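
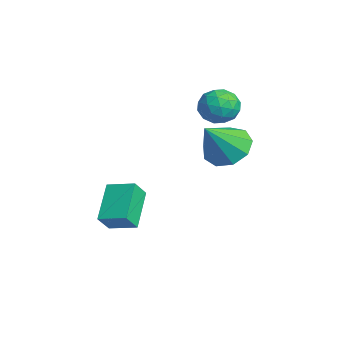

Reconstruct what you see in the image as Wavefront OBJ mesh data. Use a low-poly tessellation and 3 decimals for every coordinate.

v -1.145 3.035 1.963
v -0.536 3.088 1.283
v -0.324 1.992 2.617
v 0.285 2.045 1.937
v 0.193 2.741 2.523
v -0.315 3.386 2.119
v -0.545 1.694 1.781
v -1.053 2.339 1.377
v -0.166 2.259 1.17
v 0.291 2.906 1.629
v -1.151 2.174 2.271
v -0.694 2.821 2.73
v -0.913 3.153 1.565
v 0.053 1.927 2.335
v -0.001 2.336 2.679
v 0.357 2.367 2.279
v -0.782 3.328 2.057
v -0.424 3.359 1.657
v 0.004 3.155 2.386
v -0.436 1.721 2.243
v -0.078 1.752 1.843
v -1.217 2.713 1.621
v -0.859 2.744 1.221
v -0.864 1.925 1.514
v -0.337 2.697 1.099
v 0.146 2.084 1.484
v -0.342 1.878 1.393
v -0.641 2.257 1.155
v -0.069 3.077 1.369
v 0.414 2.464 1.753
v 0.36 2.873 2.098
v 0.062 3.252 1.86
v 0.149 2.59 1.303
v -1.274 2.616 2.147
v -0.791 2.003 2.531
v -0.922 1.828 2.04
v -1.22 2.207 1.802
v -1.006 2.996 2.416
v -0.523 2.383 2.801
v -0.219 2.823 2.745
v -0.518 3.202 2.507
v -1.009 2.49 2.597
v 1.155 -2.284 -3.367
v 1.52 -2.809 -2.585
v -0.201 -1.601 -2.276
v 0.164 -2.126 -1.494
v 1.876 -1.334 -3.066
v 2.241 -1.859 -2.284
v 0.52 -0.651 -1.975
v 0.885 -1.176 -1.193
v 3.348 1.759 1.602
v 3.866 1.176 0.915
v 4.012 0.681 3.018
v 4.276 1.715 1.133
v 4.251 2.275 1.571
v 3.804 2.594 2.024
v 3.144 2.522 2.279
v 2.579 2.094 2.217
v 2.374 1.509 1.867
v 2.625 1.041 1.394
v 3.215 0.91 1.017
f 1 38 17
f 38 12 41
f 17 41 6
f 38 41 17
f 1 17 13
f 17 6 18
f 13 18 2
f 17 18 13
f 1 13 22
f 13 2 23
f 22 23 8
f 13 23 22
f 1 22 34
f 22 8 37
f 34 37 11
f 22 37 34
f 1 34 38
f 34 11 42
f 38 42 12
f 34 42 38
f 2 18 29
f 18 6 32
f 29 32 10
f 18 32 29
f 6 41 19
f 41 12 40
f 19 40 5
f 41 40 19
f 12 42 39
f 42 11 35
f 39 35 3
f 42 35 39
f 11 37 36
f 37 8 24
f 36 24 7
f 37 24 36
f 8 23 28
f 23 2 25
f 28 25 9
f 23 25 28
f 4 30 16
f 30 10 31
f 16 31 5
f 30 31 16
f 4 16 14
f 16 5 15
f 14 15 3
f 16 15 14
f 4 14 21
f 14 3 20
f 21 20 7
f 14 20 21
f 4 21 26
f 21 7 27
f 26 27 9
f 21 27 26
f 4 26 30
f 26 9 33
f 30 33 10
f 26 33 30
f 5 31 19
f 31 10 32
f 19 32 6
f 31 32 19
f 3 15 39
f 15 5 40
f 39 40 12
f 15 40 39
f 7 20 36
f 20 3 35
f 36 35 11
f 20 35 36
f 9 27 28
f 27 7 24
f 28 24 8
f 27 24 28
f 10 33 29
f 33 9 25
f 29 25 2
f 33 25 29
f 44 46 43
f 47 44 43
f 43 46 45
f 45 47 43
f 44 50 46
f 48 44 47
f 48 50 44
f 46 50 45
f 49 47 45
f 45 50 49
f 49 48 47
f 50 48 49
f 52 51 54
f 52 54 53
f 54 51 55
f 54 55 53
f 55 51 56
f 55 56 53
f 56 51 57
f 56 57 53
f 57 51 58
f 57 58 53
f 58 51 59
f 58 59 53
f 59 51 60
f 59 60 53
f 60 51 61
f 60 61 53
f 61 51 52
f 61 52 53



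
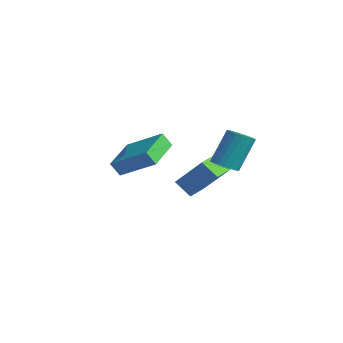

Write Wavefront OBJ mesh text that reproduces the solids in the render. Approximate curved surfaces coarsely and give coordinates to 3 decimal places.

v -0.863 3.119 -1.462
v -0.312 2.715 -1.205
v -0.386 3.738 0.559
v -0.937 4.141 0.302
v -0.171 2.932 -1.324
v -0.245 3.954 0.439
v -0.135 3.177 -1.465
v -0.209 4.199 0.299
v -0.211 3.413 -1.605
v -0.285 4.436 0.159
v -0.385 3.605 -1.723
v -0.459 4.627 0.04
v -0.632 3.722 -1.802
v -0.707 4.745 -0.038
v -0.915 3.748 -1.829
v -0.989 4.77 -0.065
v -1.189 3.678 -1.8
v -1.263 4.7 -0.036
v -1.414 3.522 -1.719
v -1.488 4.545 0.045
v -1.555 3.306 -1.599
v -1.629 4.328 0.164
v -1.591 3.061 -1.459
v -1.665 4.083 0.305
v -1.515 2.824 -1.319
v -1.589 3.847 0.445
v -1.341 2.633 -1.2
v -1.415 3.655 0.563
v -1.093 2.515 -1.122
v -1.168 3.538 0.642
v -0.811 2.49 -1.095
v -0.885 3.512 0.669
v -0.537 2.56 -1.124
v -0.611 3.582 0.64
v -0.909 -2.685 -0.467
v -1.206 -3.01 0.236
v -2.112 -0.975 -0.184
v -2.409 -1.3 0.52
v 0.629 -1.78 0.6
v 0.332 -2.105 1.304
v -0.574 -0.07 0.884
v -0.871 -0.395 1.587
v -3.316 2.011 -3.214
v -2.026 2.654 -1.565
v -3.86 3.18 -3.245
v -2.57 3.824 -1.596
v -2.53 2.356 -3.964
v -1.24 3 -2.315
v -3.074 3.526 -3.995
v -1.784 4.169 -2.346
f 2 1 5
f 2 5 3
f 3 5 6
f 3 6 4
f 5 1 7
f 5 7 6
f 6 7 8
f 6 8 4
f 7 1 9
f 7 9 8
f 8 9 10
f 8 10 4
f 9 1 11
f 9 11 10
f 10 11 12
f 10 12 4
f 11 1 13
f 11 13 12
f 12 13 14
f 12 14 4
f 13 1 15
f 13 15 14
f 14 15 16
f 14 16 4
f 15 1 17
f 15 17 16
f 16 17 18
f 16 18 4
f 17 1 19
f 17 19 18
f 18 19 20
f 18 20 4
f 19 1 21
f 19 21 20
f 20 21 22
f 20 22 4
f 21 1 23
f 21 23 22
f 22 23 24
f 22 24 4
f 23 1 25
f 23 25 24
f 24 25 26
f 24 26 4
f 25 1 27
f 25 27 26
f 26 27 28
f 26 28 4
f 27 1 29
f 27 29 28
f 28 29 30
f 28 30 4
f 29 1 31
f 29 31 30
f 30 31 32
f 30 32 4
f 31 1 33
f 31 33 32
f 32 33 34
f 32 34 4
f 33 1 2
f 33 2 34
f 34 2 3
f 34 3 4
f 36 38 35
f 39 36 35
f 35 38 37
f 37 39 35
f 36 42 38
f 40 36 39
f 40 42 36
f 38 42 37
f 41 39 37
f 37 42 41
f 41 40 39
f 42 40 41
f 44 46 43
f 47 44 43
f 43 46 45
f 45 47 43
f 44 50 46
f 48 44 47
f 48 50 44
f 46 50 45
f 49 47 45
f 45 50 49
f 49 48 47
f 50 48 49



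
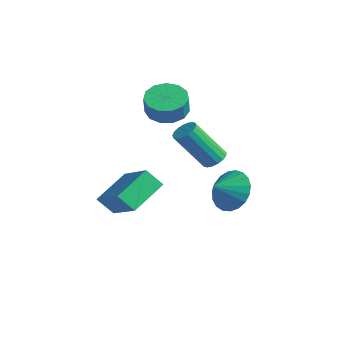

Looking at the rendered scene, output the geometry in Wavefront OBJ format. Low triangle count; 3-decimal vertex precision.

v 1.408 0.29 -2.378
v 1.942 -0.163 -3.133
v 1.392 -0.59 -1.862
v 2.254 -0.019 -2.878
v 2.42 0.179 -2.536
v 2.41 0.396 -2.167
v 2.227 0.595 -1.834
v 1.903 0.741 -1.596
v 1.493 0.808 -1.492
v 1.068 0.787 -1.542
v 0.702 0.679 -1.737
v 0.458 0.504 -2.042
v 0.378 0.292 -2.406
v 0.476 0.079 -2.764
v 0.736 -0.097 -3.056
v 1.111 -0.206 -3.231
v 1.538 -0.229 -3.258
v -3.726 -2.557 -4.218
v -3.996 -0.953 -3.379
v -3.216 -2.082 -4.962
v -3.485 -0.478 -4.123
v -1.875 -2.822 -3.117
v -2.144 -1.218 -2.278
v -1.364 -2.347 -3.861
v -1.634 -0.743 -3.022
v -3.004 0.477 0.351
v -2.539 -0.212 -0.044
v -2.212 -0.506 0.854
v -2.676 0.183 1.249
v -2.216 0.193 -0.029
v -1.889 -0.102 0.869
v -2.142 0.688 0.106
v -1.815 0.393 1.004
v -2.342 1.116 0.319
v -2.015 0.821 1.217
v -2.752 1.341 0.543
v -2.425 1.047 1.441
v -3.242 1.292 0.705
v -2.915 0.998 1.603
v -3.656 0.985 0.755
v -3.329 0.69 1.653
v -3.863 0.516 0.677
v -3.536 0.221 1.575
v -3.797 0.035 0.495
v -3.47 -0.26 1.393
v -3.479 -0.306 0.268
v -3.152 -0.6 1.165
v -3.011 -0.398 0.067
v -2.683 -0.692 0.964
v 0.192 0.422 -1.161
v 0.73 0.413 -0.973
v 0.126 -0.632 0.708
v -0.412 -0.622 0.521
v 0.628 0.642 -0.867
v 0.024 -0.402 0.814
v 0.427 0.822 -0.829
v -0.178 -0.223 0.853
v 0.171 0.91 -0.866
v -0.433 -0.135 0.816
v -0.08 0.886 -0.971
v -0.684 -0.159 0.711
v -0.268 0.756 -1.119
v -0.873 -0.289 0.563
v -0.351 0.549 -1.277
v -0.956 -0.495 0.405
v -0.31 0.314 -1.409
v -0.914 -0.731 0.273
v -0.153 0.103 -1.483
v -0.758 -0.941 0.199
v 0.082 -0.034 -1.484
v -0.522 -1.079 0.198
v 0.343 -0.067 -1.411
v -0.261 -1.112 0.271
v 0.569 0.012 -1.28
v -0.035 -1.033 0.401
v 0.709 0.185 -1.122
v 0.105 -0.86 0.559
f 2 1 4
f 2 4 3
f 4 1 5
f 4 5 3
f 5 1 6
f 5 6 3
f 6 1 7
f 6 7 3
f 7 1 8
f 7 8 3
f 8 1 9
f 8 9 3
f 9 1 10
f 9 10 3
f 10 1 11
f 10 11 3
f 11 1 12
f 11 12 3
f 12 1 13
f 12 13 3
f 13 1 14
f 13 14 3
f 14 1 15
f 14 15 3
f 15 1 16
f 15 16 3
f 16 1 17
f 16 17 3
f 17 1 2
f 17 2 3
f 19 21 18
f 22 19 18
f 18 21 20
f 20 22 18
f 19 25 21
f 23 19 22
f 23 25 19
f 21 25 20
f 24 22 20
f 20 25 24
f 24 23 22
f 25 23 24
f 27 26 30
f 27 30 28
f 28 30 31
f 28 31 29
f 30 26 32
f 30 32 31
f 31 32 33
f 31 33 29
f 32 26 34
f 32 34 33
f 33 34 35
f 33 35 29
f 34 26 36
f 34 36 35
f 35 36 37
f 35 37 29
f 36 26 38
f 36 38 37
f 37 38 39
f 37 39 29
f 38 26 40
f 38 40 39
f 39 40 41
f 39 41 29
f 40 26 42
f 40 42 41
f 41 42 43
f 41 43 29
f 42 26 44
f 42 44 43
f 43 44 45
f 43 45 29
f 44 26 46
f 44 46 45
f 45 46 47
f 45 47 29
f 46 26 48
f 46 48 47
f 47 48 49
f 47 49 29
f 48 26 27
f 48 27 49
f 49 27 28
f 49 28 29
f 51 50 54
f 51 54 52
f 52 54 55
f 52 55 53
f 54 50 56
f 54 56 55
f 55 56 57
f 55 57 53
f 56 50 58
f 56 58 57
f 57 58 59
f 57 59 53
f 58 50 60
f 58 60 59
f 59 60 61
f 59 61 53
f 60 50 62
f 60 62 61
f 61 62 63
f 61 63 53
f 62 50 64
f 62 64 63
f 63 64 65
f 63 65 53
f 64 50 66
f 64 66 65
f 65 66 67
f 65 67 53
f 66 50 68
f 66 68 67
f 67 68 69
f 67 69 53
f 68 50 70
f 68 70 69
f 69 70 71
f 69 71 53
f 70 50 72
f 70 72 71
f 71 72 73
f 71 73 53
f 72 50 74
f 72 74 73
f 73 74 75
f 73 75 53
f 74 50 76
f 74 76 75
f 75 76 77
f 75 77 53
f 76 50 51
f 76 51 77
f 77 51 52
f 77 52 53



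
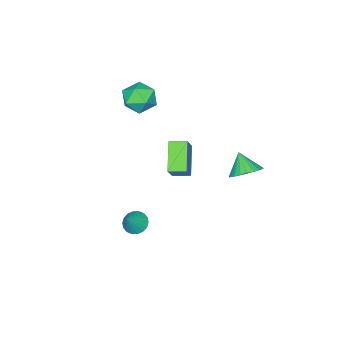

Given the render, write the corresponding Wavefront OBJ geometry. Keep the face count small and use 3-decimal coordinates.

v 1.873 -1.898 -3.855
v 2.325 -2.277 -4.172
v 2.667 -1.762 -2.885
v 2.392 -2.002 -4.265
v 2.357 -1.706 -4.277
v 2.225 -1.448 -4.206
v 2.024 -1.28 -4.064
v 1.793 -1.233 -3.882
v 1.578 -1.319 -3.694
v 1.421 -1.519 -3.538
v 1.354 -1.794 -3.444
v 1.39 -2.089 -3.432
v 1.521 -2.347 -3.504
v 1.723 -2.516 -3.645
v 1.954 -2.562 -3.827
v 2.169 -2.477 -4.016
v -1.505 2.139 0.02
v -1.094 1.489 -0.363
v -1.835 1.401 0.92
v -0.85 1.615 -0.17
v -0.707 1.822 0.052
v -0.684 2.077 0.269
v -0.787 2.341 0.448
v -0.999 2.575 0.562
v -1.288 2.742 0.594
v -1.611 2.818 0.538
v -1.917 2.79 0.403
v -2.16 2.663 0.21
v -2.304 2.457 -0.012
v -2.326 2.202 -0.229
v -2.223 1.938 -0.408
v -2.011 1.704 -0.522
v -1.722 1.537 -0.554
v -1.4 1.461 -0.498
v -1.702 -3.825 2.729
v -1.245 -3.333 3.44
v -0.315 -4.407 2.24
v 0.142 -3.915 2.951
v -0.44 -4.669 3.174
v -1.297 -4.309 3.476
v -0.263 -3.431 2.204
v -1.12 -3.071 2.506
v -0.355 -3.09 3.115
v -0.465 -3.854 3.715
v -1.095 -3.886 1.965
v -1.205 -4.65 2.565
v -2.685 -2.16 -1.178
v -1.935 -1.822 -0.12
v -1.568 -1.283 -2.25
v -0.818 -0.945 -1.193
v -2.182 -2.935 -1.287
v -1.432 -2.597 -0.23
v -1.065 -2.058 -2.36
v -0.315 -1.72 -1.302
f 2 1 4
f 2 4 3
f 4 1 5
f 4 5 3
f 5 1 6
f 5 6 3
f 6 1 7
f 6 7 3
f 7 1 8
f 7 8 3
f 8 1 9
f 8 9 3
f 9 1 10
f 9 10 3
f 10 1 11
f 10 11 3
f 11 1 12
f 11 12 3
f 12 1 13
f 12 13 3
f 13 1 14
f 13 14 3
f 14 1 15
f 14 15 3
f 15 1 16
f 15 16 3
f 16 1 2
f 16 2 3
f 18 17 20
f 18 20 19
f 20 17 21
f 20 21 19
f 21 17 22
f 21 22 19
f 22 17 23
f 22 23 19
f 23 17 24
f 23 24 19
f 24 17 25
f 24 25 19
f 25 17 26
f 25 26 19
f 26 17 27
f 26 27 19
f 27 17 28
f 27 28 19
f 28 17 29
f 28 29 19
f 29 17 30
f 29 30 19
f 30 17 31
f 30 31 19
f 31 17 32
f 31 32 19
f 32 17 33
f 32 33 19
f 33 17 34
f 33 34 19
f 34 17 18
f 34 18 19
f 35 46 40
f 35 40 36
f 35 36 42
f 35 42 45
f 35 45 46
f 36 40 44
f 40 46 39
f 46 45 37
f 45 42 41
f 42 36 43
f 38 44 39
f 38 39 37
f 38 37 41
f 38 41 43
f 38 43 44
f 39 44 40
f 37 39 46
f 41 37 45
f 43 41 42
f 44 43 36
f 48 50 47
f 51 48 47
f 47 50 49
f 49 51 47
f 48 54 50
f 52 48 51
f 52 54 48
f 50 54 49
f 53 51 49
f 49 54 53
f 53 52 51
f 54 52 53



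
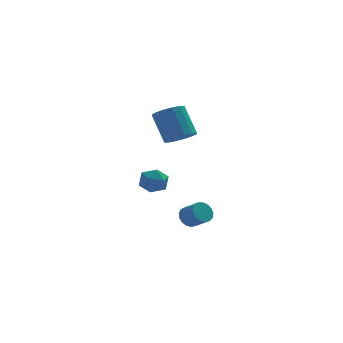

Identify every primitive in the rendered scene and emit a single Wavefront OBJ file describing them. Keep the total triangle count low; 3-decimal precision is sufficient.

v 1.449 -0.685 -3.539
v 2.097 -0.404 -3.819
v 2.759 -1.233 -3.121
v 2.111 -1.515 -2.841
v 2.036 -0.203 -3.522
v 2.698 -1.032 -2.824
v 1.84 -0.112 -3.229
v 2.502 -0.941 -2.531
v 1.555 -0.153 -3.007
v 2.217 -0.982 -2.309
v 1.245 -0.316 -2.907
v 1.907 -1.145 -2.209
v 0.982 -0.563 -2.952
v 1.644 -1.392 -2.254
v 0.827 -0.839 -3.131
v 1.488 -1.668 -2.433
v 0.813 -1.079 -3.404
v 1.475 -1.908 -2.706
v 0.946 -1.229 -3.708
v 1.607 -2.058 -3.009
v 1.193 -1.255 -3.973
v 1.855 -2.084 -3.274
v 1.5 -1.15 -4.139
v 2.161 -1.979 -3.44
v 1.794 -0.939 -4.167
v 2.456 -1.768 -3.469
v 2.01 -0.669 -4.052
v 2.672 -1.498 -3.353
v 0.821 -1.477 3.051
v 1.707 -1.699 3.458
v 1.165 -0.646 5.216
v 0.279 -0.423 4.809
v 1.782 -1.25 3.212
v 1.239 -0.197 4.97
v 1.599 -0.862 2.923
v 1.056 0.192 4.68
v 1.208 -0.638 2.668
v 0.665 0.416 4.426
v 0.713 -0.639 2.516
v 0.17 0.414 4.274
v 0.247 -0.865 2.507
v -0.295 0.189 4.265
v -0.065 -1.254 2.644
v -0.607 -0.201 4.402
v -0.139 -1.703 2.89
v -0.682 -0.65 4.648
v 0.044 -2.092 3.18
v -0.499 -1.038 4.937
v 0.435 -2.316 3.434
v -0.108 -1.262 5.192
v 0.93 -2.314 3.586
v 0.387 -1.261 5.344
v 1.395 -2.089 3.595
v 0.853 -1.035 5.353
v -0.136 0.002 -1.051
v 0.285 -0.475 -0.323
v -1.465 -0.785 -0.797
v -1.044 -1.262 -0.069
v -1.235 -0.317 0.017
v -0.413 0.169 -0.14
v -0.767 -1.429 -0.98
v 0.055 -0.943 -1.137
v -0.105 -1.359 -0.279
v -0.394 -0.672 0.338
v -0.786 -0.588 -1.458
v -1.075 0.099 -0.841
f 2 1 5
f 2 5 3
f 3 5 6
f 3 6 4
f 5 1 7
f 5 7 6
f 6 7 8
f 6 8 4
f 7 1 9
f 7 9 8
f 8 9 10
f 8 10 4
f 9 1 11
f 9 11 10
f 10 11 12
f 10 12 4
f 11 1 13
f 11 13 12
f 12 13 14
f 12 14 4
f 13 1 15
f 13 15 14
f 14 15 16
f 14 16 4
f 15 1 17
f 15 17 16
f 16 17 18
f 16 18 4
f 17 1 19
f 17 19 18
f 18 19 20
f 18 20 4
f 19 1 21
f 19 21 20
f 20 21 22
f 20 22 4
f 21 1 23
f 21 23 22
f 22 23 24
f 22 24 4
f 23 1 25
f 23 25 24
f 24 25 26
f 24 26 4
f 25 1 27
f 25 27 26
f 26 27 28
f 26 28 4
f 27 1 2
f 27 2 28
f 28 2 3
f 28 3 4
f 30 29 33
f 30 33 31
f 31 33 34
f 31 34 32
f 33 29 35
f 33 35 34
f 34 35 36
f 34 36 32
f 35 29 37
f 35 37 36
f 36 37 38
f 36 38 32
f 37 29 39
f 37 39 38
f 38 39 40
f 38 40 32
f 39 29 41
f 39 41 40
f 40 41 42
f 40 42 32
f 41 29 43
f 41 43 42
f 42 43 44
f 42 44 32
f 43 29 45
f 43 45 44
f 44 45 46
f 44 46 32
f 45 29 47
f 45 47 46
f 46 47 48
f 46 48 32
f 47 29 49
f 47 49 48
f 48 49 50
f 48 50 32
f 49 29 51
f 49 51 50
f 50 51 52
f 50 52 32
f 51 29 53
f 51 53 52
f 52 53 54
f 52 54 32
f 53 29 30
f 53 30 54
f 54 30 31
f 54 31 32
f 55 66 60
f 55 60 56
f 55 56 62
f 55 62 65
f 55 65 66
f 56 60 64
f 60 66 59
f 66 65 57
f 65 62 61
f 62 56 63
f 58 64 59
f 58 59 57
f 58 57 61
f 58 61 63
f 58 63 64
f 59 64 60
f 57 59 66
f 61 57 65
f 63 61 62
f 64 63 56



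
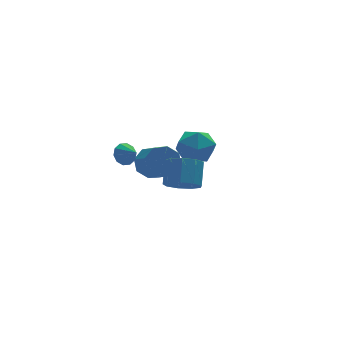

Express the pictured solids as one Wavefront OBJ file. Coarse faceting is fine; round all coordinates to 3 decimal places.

v -0.988 -3.195 -0.457
v -0.222 -3.771 -0.309
v 0.274 -2.842 0.745
v -0.492 -2.265 0.597
v -0.08 -3.319 -0.774
v 0.416 -2.39 0.28
v -0.362 -2.809 -1.091
v 0.133 -1.88 -0.037
v -0.938 -2.48 -1.111
v -0.442 -1.55 -0.057
v -1.537 -2.484 -0.825
v -1.041 -1.555 0.229
v -1.879 -2.822 -0.367
v -1.383 -1.892 0.687
v -1.804 -3.333 0.049
v -1.308 -2.404 1.103
v -1.347 -3.78 0.228
v -0.851 -2.851 1.282
v -0.722 -3.953 0.086
v -0.227 -3.024 1.141
v 0.236 4.051 -3.447
v 0.6 3.533 -4.259
v 0.609 1.95 -3.245
v 0.244 2.469 -2.433
v 1.174 3.827 -3.806
v 1.183 2.244 -2.792
v 1.199 4.252 -3.143
v 1.208 2.669 -2.128
v 0.659 4.56 -2.658
v 0.668 2.977 -1.643
v -0.129 4.57 -2.635
v -0.12 2.987 -1.621
v -0.703 4.276 -3.088
v -0.694 2.693 -2.074
v -0.728 3.851 -3.752
v -0.719 2.268 -2.737
v -0.188 3.543 -4.237
v -0.179 1.96 -3.222
v -2.402 1.03 -0.363
v -1.823 1.39 -0.163
v -2.078 0.23 0.143
v -2.135 1.455 0.139
v -2.548 1.358 0.25
v -2.906 1.135 0.126
v -3.071 0.872 -0.184
v -2.98 0.67 -0.562
v -2.669 0.605 -0.865
v -2.256 0.702 -0.975
v -1.898 0.925 -0.852
v -1.733 1.187 -0.542
v 2.566 3.899 -2.388
v 3.244 2.887 -2.561
v 1.236 2.833 -1.359
v 1.914 1.821 -1.532
v 2.327 2.72 -0.802
v 3.149 3.379 -1.437
v 1.331 2.341 -2.483
v 2.153 3 -3.118
v 2.48 1.924 -2.619
v 3.096 2.158 -1.58
v 1.384 3.562 -2.34
v 2 3.796 -1.301
f 2 1 5
f 2 5 3
f 3 5 6
f 3 6 4
f 5 1 7
f 5 7 6
f 6 7 8
f 6 8 4
f 7 1 9
f 7 9 8
f 8 9 10
f 8 10 4
f 9 1 11
f 9 11 10
f 10 11 12
f 10 12 4
f 11 1 13
f 11 13 12
f 12 13 14
f 12 14 4
f 13 1 15
f 13 15 14
f 14 15 16
f 14 16 4
f 15 1 17
f 15 17 16
f 16 17 18
f 16 18 4
f 17 1 19
f 17 19 18
f 18 19 20
f 18 20 4
f 19 1 2
f 19 2 20
f 20 2 3
f 20 3 4
f 22 21 25
f 22 25 23
f 23 25 26
f 23 26 24
f 25 21 27
f 25 27 26
f 26 27 28
f 26 28 24
f 27 21 29
f 27 29 28
f 28 29 30
f 28 30 24
f 29 21 31
f 29 31 30
f 30 31 32
f 30 32 24
f 31 21 33
f 31 33 32
f 32 33 34
f 32 34 24
f 33 21 35
f 33 35 34
f 34 35 36
f 34 36 24
f 35 21 37
f 35 37 36
f 36 37 38
f 36 38 24
f 37 21 22
f 37 22 38
f 38 22 23
f 38 23 24
f 40 39 42
f 40 42 41
f 42 39 43
f 42 43 41
f 43 39 44
f 43 44 41
f 44 39 45
f 44 45 41
f 45 39 46
f 45 46 41
f 46 39 47
f 46 47 41
f 47 39 48
f 47 48 41
f 48 39 49
f 48 49 41
f 49 39 50
f 49 50 41
f 50 39 40
f 50 40 41
f 51 62 56
f 51 56 52
f 51 52 58
f 51 58 61
f 51 61 62
f 52 56 60
f 56 62 55
f 62 61 53
f 61 58 57
f 58 52 59
f 54 60 55
f 54 55 53
f 54 53 57
f 54 57 59
f 54 59 60
f 55 60 56
f 53 55 62
f 57 53 61
f 59 57 58
f 60 59 52



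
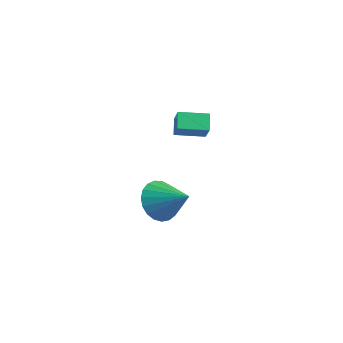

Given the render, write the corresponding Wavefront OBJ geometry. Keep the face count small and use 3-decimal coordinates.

v -3.383 -0.766 3.037
v -2.663 -1.044 3.719
v -2.797 0.385 2.888
v -2.077 0.107 3.569
v -2.883 -1.107 2.371
v -2.163 -1.385 3.052
v -2.297 0.044 2.221
v -1.577 -0.234 2.903
v -4.452 -0.793 -2.133
v -3.897 -1.055 -3.046
v -2.988 -0.287 -1.387
v -4.007 -0.619 -3.124
v -4.195 -0.212 -3.031
v -4.428 0.094 -2.783
v -4.664 0.247 -2.423
v -4.864 0.22 -2.012
v -4.993 0.018 -1.623
v -5.028 -0.325 -1.321
v -4.964 -0.748 -1.16
v -4.811 -1.179 -1.168
v -4.596 -1.544 -1.342
v -4.357 -1.778 -1.653
v -4.133 -1.842 -2.047
v -3.965 -1.725 -2.456
v -3.882 -1.447 -2.809
f 2 4 1
f 5 2 1
f 1 4 3
f 3 5 1
f 2 8 4
f 6 2 5
f 6 8 2
f 4 8 3
f 7 5 3
f 3 8 7
f 7 6 5
f 8 6 7
f 10 9 12
f 10 12 11
f 12 9 13
f 12 13 11
f 13 9 14
f 13 14 11
f 14 9 15
f 14 15 11
f 15 9 16
f 15 16 11
f 16 9 17
f 16 17 11
f 17 9 18
f 17 18 11
f 18 9 19
f 18 19 11
f 19 9 20
f 19 20 11
f 20 9 21
f 20 21 11
f 21 9 22
f 21 22 11
f 22 9 23
f 22 23 11
f 23 9 24
f 23 24 11
f 24 9 25
f 24 25 11
f 25 9 10
f 25 10 11



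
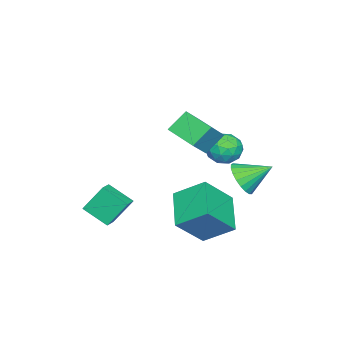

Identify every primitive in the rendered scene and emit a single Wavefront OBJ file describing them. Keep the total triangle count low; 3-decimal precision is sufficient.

v -1.617 1.461 -2.811
v -1.233 1.088 -2.014
v -2.103 2.719 -1.989
v -0.929 1.301 -2.16
v -0.744 1.542 -2.42
v -0.71 1.769 -2.747
v -0.833 1.942 -3.085
v -1.091 2.032 -3.375
v -1.44 2.023 -3.568
v -1.82 1.917 -3.631
v -2.165 1.732 -3.551
v -2.415 1.5 -3.343
v -2.527 1.261 -3.044
v -2.481 1.057 -2.704
v -2.287 0.922 -2.383
v -1.976 0.881 -2.135
v -1.603 0.94 -2.005
v 2.193 -3.053 -4.599
v 2.117 -4.285 -3.878
v 1.739 -2.278 -3.324
v 1.663 -3.51 -2.602
v 2.957 -2.97 -4.378
v 2.881 -4.202 -3.656
v 2.503 -2.195 -3.102
v 2.427 -3.427 -2.381
v -0.552 -0.165 1.144
v 0.481 -0.332 2.09
v 0.039 1.27 0.753
v 1.071 1.102 1.698
v 0.169 -0.702 0.262
v 1.201 -0.87 1.207
v 0.759 0.732 -0.13
v 1.792 0.565 0.816
v -1.106 1.487 -0.916
v -0.237 1.689 -0.861
v -0.903 0.371 -0.019
v -0.034 0.573 0.036
v -0.644 1.115 0.403
v -0.769 1.805 -0.152
v -0.371 0.255 -0.728
v -0.496 0.945 -1.283
v 0.217 0.928 -0.745
v 0.049 1.459 -0.046
v -1.189 0.601 -0.834
v -1.357 1.132 -0.135
v -0.689 1.686 -0.967
v -0.451 0.374 0.087
v -0.809 0.693 0.303
v -0.298 0.812 0.335
v -1.002 1.754 -0.551
v -0.491 1.873 -0.518
v -0.73 1.535 0.224
v -0.649 0.187 -0.362
v -0.138 0.306 -0.329
v -0.842 1.248 -1.215
v -0.331 1.367 -1.183
v -0.41 0.525 -1.104
v 0.088 1.358 -0.866
v 0.208 0.702 -0.339
v 0.01 0.515 -0.788
v -0.064 0.92 -1.114
v -0.011 1.67 -0.456
v 0.109 1.014 0.072
v -0.25 1.332 0.287
v -0.323 1.738 -0.039
v 0.256 1.223 -0.387
v -1.249 1.046 -0.952
v -1.129 0.39 -0.424
v -0.817 0.322 -0.841
v -0.89 0.728 -1.167
v -1.348 1.358 -0.541
v -1.228 0.702 -0.014
v -1.076 1.14 0.234
v -1.15 1.545 -0.092
v -1.396 0.837 -0.493
v 1.446 0.794 -3.262
v 1.247 2.187 -2.309
v 3.085 1.611 -4.114
v 2.886 3.005 -3.161
v 2.574 -0.005 -1.859
v 2.375 1.389 -0.906
v 4.213 0.813 -2.711
v 4.014 2.206 -1.758
f 2 1 4
f 2 4 3
f 4 1 5
f 4 5 3
f 5 1 6
f 5 6 3
f 6 1 7
f 6 7 3
f 7 1 8
f 7 8 3
f 8 1 9
f 8 9 3
f 9 1 10
f 9 10 3
f 10 1 11
f 10 11 3
f 11 1 12
f 11 12 3
f 12 1 13
f 12 13 3
f 13 1 14
f 13 14 3
f 14 1 15
f 14 15 3
f 15 1 16
f 15 16 3
f 16 1 17
f 16 17 3
f 17 1 2
f 17 2 3
f 19 21 18
f 22 19 18
f 18 21 20
f 20 22 18
f 19 25 21
f 23 19 22
f 23 25 19
f 21 25 20
f 24 22 20
f 20 25 24
f 24 23 22
f 25 23 24
f 27 29 26
f 30 27 26
f 26 29 28
f 28 30 26
f 27 33 29
f 31 27 30
f 31 33 27
f 29 33 28
f 32 30 28
f 28 33 32
f 32 31 30
f 33 31 32
f 34 71 50
f 71 45 74
f 50 74 39
f 71 74 50
f 34 50 46
f 50 39 51
f 46 51 35
f 50 51 46
f 34 46 55
f 46 35 56
f 55 56 41
f 46 56 55
f 34 55 67
f 55 41 70
f 67 70 44
f 55 70 67
f 34 67 71
f 67 44 75
f 71 75 45
f 67 75 71
f 35 51 62
f 51 39 65
f 62 65 43
f 51 65 62
f 39 74 52
f 74 45 73
f 52 73 38
f 74 73 52
f 45 75 72
f 75 44 68
f 72 68 36
f 75 68 72
f 44 70 69
f 70 41 57
f 69 57 40
f 70 57 69
f 41 56 61
f 56 35 58
f 61 58 42
f 56 58 61
f 37 63 49
f 63 43 64
f 49 64 38
f 63 64 49
f 37 49 47
f 49 38 48
f 47 48 36
f 49 48 47
f 37 47 54
f 47 36 53
f 54 53 40
f 47 53 54
f 37 54 59
f 54 40 60
f 59 60 42
f 54 60 59
f 37 59 63
f 59 42 66
f 63 66 43
f 59 66 63
f 38 64 52
f 64 43 65
f 52 65 39
f 64 65 52
f 36 48 72
f 48 38 73
f 72 73 45
f 48 73 72
f 40 53 69
f 53 36 68
f 69 68 44
f 53 68 69
f 42 60 61
f 60 40 57
f 61 57 41
f 60 57 61
f 43 66 62
f 66 42 58
f 62 58 35
f 66 58 62
f 77 79 76
f 80 77 76
f 76 79 78
f 78 80 76
f 77 83 79
f 81 77 80
f 81 83 77
f 79 83 78
f 82 80 78
f 78 83 82
f 82 81 80
f 83 81 82



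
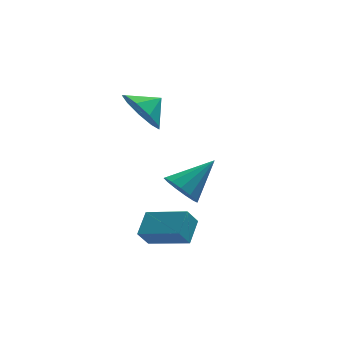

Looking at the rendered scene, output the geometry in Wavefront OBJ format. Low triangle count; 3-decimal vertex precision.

v -2.391 -5.025 -2.809
v -1.876 -4.139 -2.244
v -3.713 -3.912 -3.348
v -3.198 -3.026 -2.783
v -1.942 -4.834 -3.517
v -1.427 -3.948 -2.952
v -3.264 -3.721 -4.056
v -2.749 -2.835 -3.491
v -2.856 -0.642 1.283
v -2.239 -1.049 0.468
v -2.004 -0.378 1.797
v -2.387 -0.322 0.341
v -2.754 0.255 0.654
v -3.169 0.413 1.262
v -3.438 0.077 1.879
v -3.434 -0.595 2.218
v -3.161 -1.289 2.118
v -2.744 -1.68 1.628
v -2.38 -1.585 0.977
v -1.516 -1.49 -2.726
v -1.001 -1.41 -3.435
v -0.044 -0.93 -1.594
v -1.219 -0.97 -3.37
v -1.531 -0.694 -3.101
v -1.838 -0.672 -2.713
v -2.043 -0.909 -2.328
v -2.081 -1.331 -2.071
v -1.939 -1.803 -2.021
v -1.663 -2.176 -2.195
v -1.34 -2.332 -2.538
v -1.073 -2.22 -2.941
v -0.947 -1.876 -3.275
f 2 4 1
f 5 2 1
f 1 4 3
f 3 5 1
f 2 8 4
f 6 2 5
f 6 8 2
f 4 8 3
f 7 5 3
f 3 8 7
f 7 6 5
f 8 6 7
f 10 9 12
f 10 12 11
f 12 9 13
f 12 13 11
f 13 9 14
f 13 14 11
f 14 9 15
f 14 15 11
f 15 9 16
f 15 16 11
f 16 9 17
f 16 17 11
f 17 9 18
f 17 18 11
f 18 9 19
f 18 19 11
f 19 9 10
f 19 10 11
f 21 20 23
f 21 23 22
f 23 20 24
f 23 24 22
f 24 20 25
f 24 25 22
f 25 20 26
f 25 26 22
f 26 20 27
f 26 27 22
f 27 20 28
f 27 28 22
f 28 20 29
f 28 29 22
f 29 20 30
f 29 30 22
f 30 20 31
f 30 31 22
f 31 20 32
f 31 32 22
f 32 20 21
f 32 21 22



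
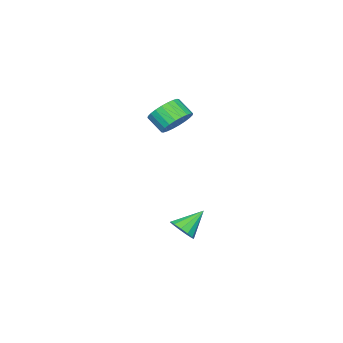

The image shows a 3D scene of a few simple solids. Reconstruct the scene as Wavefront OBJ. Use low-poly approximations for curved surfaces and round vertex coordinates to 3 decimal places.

v -0.824 3.509 -4.384
v -0.227 3.854 -3.853
v -2.116 4.071 -3.296
v -0.345 4.205 -4.175
v -0.615 4.334 -4.563
v -0.952 4.202 -4.894
v -1.248 3.85 -5.063
v -1.409 3.389 -5.017
v -1.385 2.967 -4.769
v -1.182 2.716 -4.4
v -0.866 2.718 -4.025
v -0.537 2.97 -3.764
v -0.298 3.394 -3.7
v -3.076 1.709 2.403
v -2.01 1.614 2.43
v -2.119 0.616 3.224
v -3.184 0.711 3.197
v -2.077 1.875 2.748
v -2.186 0.877 3.543
v -2.295 2.111 3.015
v -2.404 1.113 3.809
v -2.633 2.285 3.188
v -2.742 1.288 3.982
v -3.037 2.372 3.241
v -3.146 1.375 4.036
v -3.448 2.358 3.167
v -3.557 1.361 3.962
v -3.802 2.245 2.977
v -3.911 1.248 3.771
v -4.045 2.051 2.699
v -4.154 1.053 3.493
v -4.141 1.804 2.376
v -4.25 0.806 3.17
v -4.074 1.543 2.057
v -4.183 0.545 2.852
v -3.856 1.307 1.791
v -3.965 0.309 2.585
v -3.518 1.132 1.618
v -3.627 0.135 2.412
v -3.114 1.045 1.564
v -3.223 0.048 2.359
v -2.703 1.059 1.638
v -2.812 0.062 2.433
v -2.349 1.172 1.829
v -2.458 0.175 2.623
v -2.106 1.367 2.107
v -2.215 0.369 2.901
f 2 1 4
f 2 4 3
f 4 1 5
f 4 5 3
f 5 1 6
f 5 6 3
f 6 1 7
f 6 7 3
f 7 1 8
f 7 8 3
f 8 1 9
f 8 9 3
f 9 1 10
f 9 10 3
f 10 1 11
f 10 11 3
f 11 1 12
f 11 12 3
f 12 1 13
f 12 13 3
f 13 1 2
f 13 2 3
f 15 14 18
f 15 18 16
f 16 18 19
f 16 19 17
f 18 14 20
f 18 20 19
f 19 20 21
f 19 21 17
f 20 14 22
f 20 22 21
f 21 22 23
f 21 23 17
f 22 14 24
f 22 24 23
f 23 24 25
f 23 25 17
f 24 14 26
f 24 26 25
f 25 26 27
f 25 27 17
f 26 14 28
f 26 28 27
f 27 28 29
f 27 29 17
f 28 14 30
f 28 30 29
f 29 30 31
f 29 31 17
f 30 14 32
f 30 32 31
f 31 32 33
f 31 33 17
f 32 14 34
f 32 34 33
f 33 34 35
f 33 35 17
f 34 14 36
f 34 36 35
f 35 36 37
f 35 37 17
f 36 14 38
f 36 38 37
f 37 38 39
f 37 39 17
f 38 14 40
f 38 40 39
f 39 40 41
f 39 41 17
f 40 14 42
f 40 42 41
f 41 42 43
f 41 43 17
f 42 14 44
f 42 44 43
f 43 44 45
f 43 45 17
f 44 14 46
f 44 46 45
f 45 46 47
f 45 47 17
f 46 14 15
f 46 15 47
f 47 15 16
f 47 16 17



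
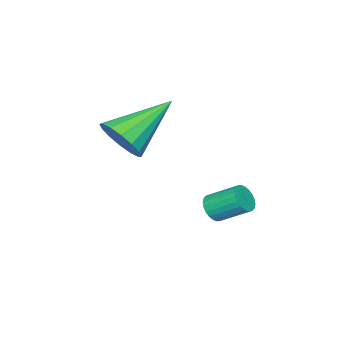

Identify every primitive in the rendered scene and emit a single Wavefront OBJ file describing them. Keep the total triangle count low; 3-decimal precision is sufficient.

v -3.147 -1.657 -3.875
v -2.908 -1.351 -4.235
v -3.174 -0.377 -3.586
v -3.413 -0.683 -3.225
v -3.101 -1.355 -4.308
v -3.367 -0.382 -3.659
v -3.302 -1.405 -4.315
v -3.568 -0.432 -3.665
v -3.479 -1.494 -4.255
v -3.745 -0.52 -3.605
v -3.605 -1.607 -4.137
v -3.871 -0.634 -3.487
v -3.662 -1.728 -3.979
v -3.928 -0.755 -3.329
v -3.64 -1.838 -3.805
v -3.906 -0.865 -3.156
v -3.543 -1.92 -3.642
v -3.809 -0.947 -2.992
v -3.386 -1.963 -3.514
v -3.652 -0.989 -2.865
v -3.193 -1.958 -3.441
v -3.459 -0.985 -2.792
v -2.992 -1.908 -3.435
v -3.258 -0.935 -2.785
v -2.815 -1.82 -3.495
v -3.081 -0.846 -2.845
v -2.689 -1.706 -3.613
v -2.955 -0.733 -2.963
v -2.632 -1.585 -3.771
v -2.898 -0.612 -3.121
v -2.654 -1.475 -3.944
v -2.92 -0.502 -3.295
v -2.751 -1.393 -4.108
v -3.017 -0.42 -3.458
v -0.767 -3.37 -0.435
v -0.28 -3.358 0.298
v -2.513 -2.75 0.715
v -0.245 -2.937 0.126
v -0.349 -2.633 -0.197
v -0.565 -2.526 -0.583
v -0.836 -2.645 -0.93
v -1.088 -2.958 -1.144
v -1.254 -3.382 -1.168
v -1.29 -3.802 -0.995
v -1.186 -4.106 -0.673
v -0.969 -4.213 -0.287
v -0.699 -4.094 0.06
v -0.446 -3.781 0.274
f 2 1 5
f 2 5 3
f 3 5 6
f 3 6 4
f 5 1 7
f 5 7 6
f 6 7 8
f 6 8 4
f 7 1 9
f 7 9 8
f 8 9 10
f 8 10 4
f 9 1 11
f 9 11 10
f 10 11 12
f 10 12 4
f 11 1 13
f 11 13 12
f 12 13 14
f 12 14 4
f 13 1 15
f 13 15 14
f 14 15 16
f 14 16 4
f 15 1 17
f 15 17 16
f 16 17 18
f 16 18 4
f 17 1 19
f 17 19 18
f 18 19 20
f 18 20 4
f 19 1 21
f 19 21 20
f 20 21 22
f 20 22 4
f 21 1 23
f 21 23 22
f 22 23 24
f 22 24 4
f 23 1 25
f 23 25 24
f 24 25 26
f 24 26 4
f 25 1 27
f 25 27 26
f 26 27 28
f 26 28 4
f 27 1 29
f 27 29 28
f 28 29 30
f 28 30 4
f 29 1 31
f 29 31 30
f 30 31 32
f 30 32 4
f 31 1 33
f 31 33 32
f 32 33 34
f 32 34 4
f 33 1 2
f 33 2 34
f 34 2 3
f 34 3 4
f 36 35 38
f 36 38 37
f 38 35 39
f 38 39 37
f 39 35 40
f 39 40 37
f 40 35 41
f 40 41 37
f 41 35 42
f 41 42 37
f 42 35 43
f 42 43 37
f 43 35 44
f 43 44 37
f 44 35 45
f 44 45 37
f 45 35 46
f 45 46 37
f 46 35 47
f 46 47 37
f 47 35 48
f 47 48 37
f 48 35 36
f 48 36 37



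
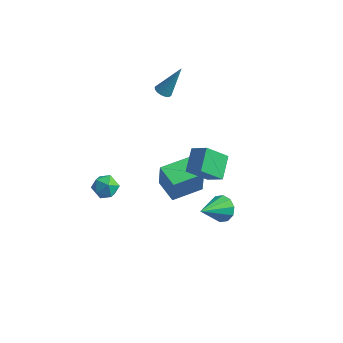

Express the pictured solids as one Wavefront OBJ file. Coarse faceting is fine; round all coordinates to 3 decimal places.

v 1.011 1.103 -3.323
v 1.707 1.213 -2.884
v 0.569 -0.443 -2.237
v 1.332 1.479 -2.656
v 0.835 1.602 -2.683
v 0.405 1.535 -2.955
v 0.206 1.302 -3.366
v 0.315 0.994 -3.762
v 0.689 0.727 -3.989
v 1.186 0.604 -3.962
v 1.617 0.672 -3.691
v 1.815 0.904 -3.279
v -3.539 -2.216 0.076
v -3.194 -2.767 -0.389
v -4.046 -3.153 0.809
v -3.701 -3.704 0.344
v -3.252 -3.239 0.814
v -2.938 -2.66 0.361
v -4.302 -3.26 0.059
v -3.988 -2.681 -0.394
v -3.665 -3.412 -0.399
v -3.016 -3.399 0.067
v -4.224 -2.521 0.353
v -3.575 -2.508 0.819
v 0.264 -1.491 2.246
v -0.063 -0.28 2.912
v 1.082 -0.683 1.178
v 0.755 0.529 1.843
v 1.185 -1.589 2.877
v 0.858 -0.377 3.542
v 2.003 -0.78 1.808
v 1.676 0.431 2.474
v -3.592 3.041 3.054
v -3.135 3.102 2.836
v -2.908 3.819 4.706
v -3.265 3.325 2.785
v -3.483 3.473 2.805
v -3.73 3.505 2.893
v -3.94 3.412 3.023
v -4.057 3.22 3.162
v -4.049 2.98 3.272
v -3.918 2.757 3.323
v -3.701 2.609 3.302
v -3.453 2.577 3.215
v -3.243 2.67 3.085
v -3.127 2.862 2.946
v -2.701 0.974 -2.848
v -2.587 0.899 -1.304
v -1.732 2.526 -2.845
v -1.618 2.452 -1.301
v -1.442 0.188 -2.979
v -1.328 0.114 -1.435
v -0.473 1.741 -2.976
v -0.359 1.666 -1.432
f 2 1 4
f 2 4 3
f 4 1 5
f 4 5 3
f 5 1 6
f 5 6 3
f 6 1 7
f 6 7 3
f 7 1 8
f 7 8 3
f 8 1 9
f 8 9 3
f 9 1 10
f 9 10 3
f 10 1 11
f 10 11 3
f 11 1 12
f 11 12 3
f 12 1 2
f 12 2 3
f 13 24 18
f 13 18 14
f 13 14 20
f 13 20 23
f 13 23 24
f 14 18 22
f 18 24 17
f 24 23 15
f 23 20 19
f 20 14 21
f 16 22 17
f 16 17 15
f 16 15 19
f 16 19 21
f 16 21 22
f 17 22 18
f 15 17 24
f 19 15 23
f 21 19 20
f 22 21 14
f 26 28 25
f 29 26 25
f 25 28 27
f 27 29 25
f 26 32 28
f 30 26 29
f 30 32 26
f 28 32 27
f 31 29 27
f 27 32 31
f 31 30 29
f 32 30 31
f 34 33 36
f 34 36 35
f 36 33 37
f 36 37 35
f 37 33 38
f 37 38 35
f 38 33 39
f 38 39 35
f 39 33 40
f 39 40 35
f 40 33 41
f 40 41 35
f 41 33 42
f 41 42 35
f 42 33 43
f 42 43 35
f 43 33 44
f 43 44 35
f 44 33 45
f 44 45 35
f 45 33 46
f 45 46 35
f 46 33 34
f 46 34 35
f 48 50 47
f 51 48 47
f 47 50 49
f 49 51 47
f 48 54 50
f 52 48 51
f 52 54 48
f 50 54 49
f 53 51 49
f 49 54 53
f 53 52 51
f 54 52 53



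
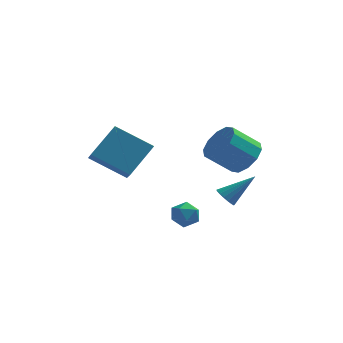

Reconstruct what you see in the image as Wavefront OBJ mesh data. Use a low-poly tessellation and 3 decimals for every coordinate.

v -4.737 -2.494 3.352
v -3.826 -1.366 4.625
v -5.023 -1.459 2.638
v -4.112 -0.33 3.911
v -2.988 -2.73 2.309
v -2.077 -1.601 3.582
v -3.274 -1.694 1.595
v -2.363 -0.566 2.868
v 0.928 0.443 -0.512
v 1.334 0.139 -0.833
v 2.232 0.937 0.672
v 1.339 0.402 -0.948
v 1.249 0.674 -0.963
v 1.086 0.894 -0.875
v 0.887 1.01 -0.704
v 0.697 0.996 -0.489
v 0.56 0.856 -0.28
v 0.507 0.621 -0.123
v 0.551 0.345 -0.056
v 0.681 0.092 -0.093
v 0.867 -0.081 -0.227
v 1.068 -0.134 -0.426
v 1.236 -0.055 -0.644
v 1.772 1.472 1.63
v 2.501 1.14 2.324
v 1.277 0.755 3.425
v 0.548 1.088 2.73
v 2.396 1.777 2.43
v 1.172 1.393 3.531
v 2.053 2.299 2.231
v 0.829 1.915 3.331
v 1.602 2.504 1.802
v 0.379 2.12 2.902
v 1.217 2.315 1.307
v -0.007 1.931 2.408
v 1.043 1.805 0.935
v -0.181 1.42 2.036
v 1.148 1.167 0.829
v -0.076 0.783 1.93
v 1.491 0.645 1.029
v 0.267 0.261 2.129
v 1.941 0.44 1.458
v 0.718 0.056 2.558
v 2.327 0.629 1.952
v 1.103 0.245 3.053
v -0.865 -0.675 -0.742
v -0.499 -1 -1.32
v -0.941 -1.76 -0.18
v -0.575 -2.085 -0.758
v -0.209 -1.608 -0.298
v -0.162 -0.938 -0.645
v -1.278 -1.822 -0.855
v -1.231 -1.152 -1.202
v -0.754 -1.709 -1.39
v -0.093 -1.577 -1.045
v -1.347 -1.183 -0.455
v -0.686 -1.051 -0.11
f 2 4 1
f 5 2 1
f 1 4 3
f 3 5 1
f 2 8 4
f 6 2 5
f 6 8 2
f 4 8 3
f 7 5 3
f 3 8 7
f 7 6 5
f 8 6 7
f 10 9 12
f 10 12 11
f 12 9 13
f 12 13 11
f 13 9 14
f 13 14 11
f 14 9 15
f 14 15 11
f 15 9 16
f 15 16 11
f 16 9 17
f 16 17 11
f 17 9 18
f 17 18 11
f 18 9 19
f 18 19 11
f 19 9 20
f 19 20 11
f 20 9 21
f 20 21 11
f 21 9 22
f 21 22 11
f 22 9 23
f 22 23 11
f 23 9 10
f 23 10 11
f 25 24 28
f 25 28 26
f 26 28 29
f 26 29 27
f 28 24 30
f 28 30 29
f 29 30 31
f 29 31 27
f 30 24 32
f 30 32 31
f 31 32 33
f 31 33 27
f 32 24 34
f 32 34 33
f 33 34 35
f 33 35 27
f 34 24 36
f 34 36 35
f 35 36 37
f 35 37 27
f 36 24 38
f 36 38 37
f 37 38 39
f 37 39 27
f 38 24 40
f 38 40 39
f 39 40 41
f 39 41 27
f 40 24 42
f 40 42 41
f 41 42 43
f 41 43 27
f 42 24 44
f 42 44 43
f 43 44 45
f 43 45 27
f 44 24 25
f 44 25 45
f 45 25 26
f 45 26 27
f 46 57 51
f 46 51 47
f 46 47 53
f 46 53 56
f 46 56 57
f 47 51 55
f 51 57 50
f 57 56 48
f 56 53 52
f 53 47 54
f 49 55 50
f 49 50 48
f 49 48 52
f 49 52 54
f 49 54 55
f 50 55 51
f 48 50 57
f 52 48 56
f 54 52 53
f 55 54 47



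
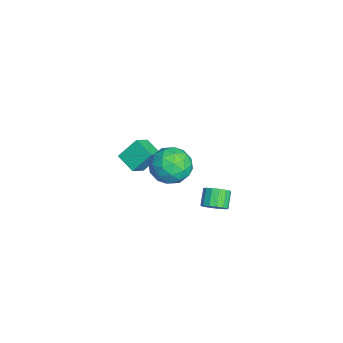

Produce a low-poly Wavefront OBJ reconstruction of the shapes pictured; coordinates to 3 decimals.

v 2.71 1.425 1.856
v 3.104 0.984 2.85
v 2.176 -0.284 1.31
v 2.57 -0.725 2.304
v 1.637 -0.042 2.305
v 1.967 1.014 2.642
v 3.313 -0.314 1.518
v 3.643 0.742 1.855
v 3.477 -0.091 2.641
v 2.441 0.078 3.127
v 2.839 0.622 1.033
v 1.803 0.791 1.519
v 2.954 1.354 2.4
v 2.326 -0.654 1.76
v 1.777 -0.253 1.76
v 2.01 -0.512 2.344
v 2.285 1.372 2.278
v 2.517 1.113 2.863
v 1.655 0.51 2.542
v 2.763 -0.413 1.297
v 2.995 -0.672 1.882
v 3.27 1.212 1.816
v 3.503 0.953 2.4
v 3.625 0.19 1.618
v 3.405 0.464 2.862
v 3.091 -0.541 2.542
v 3.528 -0.3 2.08
v 3.722 0.321 2.278
v 2.796 0.563 3.148
v 2.482 -0.442 2.827
v 1.934 -0.04 2.828
v 2.128 0.581 3.026
v 3.015 -0.069 3.025
v 2.798 1.142 1.333
v 2.484 0.137 1.012
v 3.152 0.119 1.134
v 3.346 0.74 1.332
v 2.189 1.241 1.618
v 1.875 0.236 1.298
v 1.558 0.379 1.882
v 1.752 1 2.08
v 2.265 0.769 1.135
v -4.585 -1.513 -3.243
v -3.757 -2.113 -2.542
v -4.799 -0.519 -2.14
v -3.97 -1.119 -1.439
v -3.65 -0.781 -3.721
v -2.821 -1.381 -3.02
v -3.863 0.213 -2.618
v -3.035 -0.387 -1.917
v -0.567 2.763 -4.232
v -0.146 2.471 -3.712
v -0.932 2.665 -2.968
v -1.353 2.957 -3.488
v -0.058 2.838 -3.715
v -0.844 3.032 -2.97
v -0.106 3.186 -3.856
v -0.892 3.379 -3.111
v -0.278 3.42 -4.098
v -1.064 3.613 -3.353
v -0.527 3.478 -4.376
v -1.313 3.672 -3.631
v -0.787 3.344 -4.615
v -1.573 3.538 -3.871
v -0.988 3.055 -4.752
v -1.774 3.249 -4.008
v -1.076 2.688 -4.75
v -1.862 2.882 -4.005
v -1.028 2.341 -4.609
v -1.814 2.534 -3.864
v -0.856 2.107 -4.367
v -1.642 2.3 -3.622
v -0.607 2.048 -4.089
v -1.393 2.242 -3.344
v -0.347 2.182 -3.849
v -1.133 2.376 -3.105
f 1 38 17
f 38 12 41
f 17 41 6
f 38 41 17
f 1 17 13
f 17 6 18
f 13 18 2
f 17 18 13
f 1 13 22
f 13 2 23
f 22 23 8
f 13 23 22
f 1 22 34
f 22 8 37
f 34 37 11
f 22 37 34
f 1 34 38
f 34 11 42
f 38 42 12
f 34 42 38
f 2 18 29
f 18 6 32
f 29 32 10
f 18 32 29
f 6 41 19
f 41 12 40
f 19 40 5
f 41 40 19
f 12 42 39
f 42 11 35
f 39 35 3
f 42 35 39
f 11 37 36
f 37 8 24
f 36 24 7
f 37 24 36
f 8 23 28
f 23 2 25
f 28 25 9
f 23 25 28
f 4 30 16
f 30 10 31
f 16 31 5
f 30 31 16
f 4 16 14
f 16 5 15
f 14 15 3
f 16 15 14
f 4 14 21
f 14 3 20
f 21 20 7
f 14 20 21
f 4 21 26
f 21 7 27
f 26 27 9
f 21 27 26
f 4 26 30
f 26 9 33
f 30 33 10
f 26 33 30
f 5 31 19
f 31 10 32
f 19 32 6
f 31 32 19
f 3 15 39
f 15 5 40
f 39 40 12
f 15 40 39
f 7 20 36
f 20 3 35
f 36 35 11
f 20 35 36
f 9 27 28
f 27 7 24
f 28 24 8
f 27 24 28
f 10 33 29
f 33 9 25
f 29 25 2
f 33 25 29
f 44 46 43
f 47 44 43
f 43 46 45
f 45 47 43
f 44 50 46
f 48 44 47
f 48 50 44
f 46 50 45
f 49 47 45
f 45 50 49
f 49 48 47
f 50 48 49
f 52 51 55
f 52 55 53
f 53 55 56
f 53 56 54
f 55 51 57
f 55 57 56
f 56 57 58
f 56 58 54
f 57 51 59
f 57 59 58
f 58 59 60
f 58 60 54
f 59 51 61
f 59 61 60
f 60 61 62
f 60 62 54
f 61 51 63
f 61 63 62
f 62 63 64
f 62 64 54
f 63 51 65
f 63 65 64
f 64 65 66
f 64 66 54
f 65 51 67
f 65 67 66
f 66 67 68
f 66 68 54
f 67 51 69
f 67 69 68
f 68 69 70
f 68 70 54
f 69 51 71
f 69 71 70
f 70 71 72
f 70 72 54
f 71 51 73
f 71 73 72
f 72 73 74
f 72 74 54
f 73 51 75
f 73 75 74
f 74 75 76
f 74 76 54
f 75 51 52
f 75 52 76
f 76 52 53
f 76 53 54



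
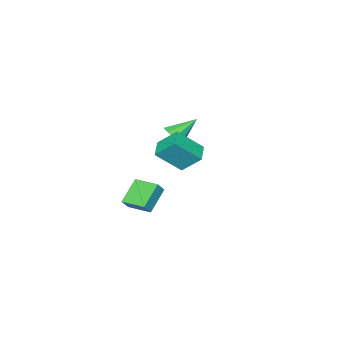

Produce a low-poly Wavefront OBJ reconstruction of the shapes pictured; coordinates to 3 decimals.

v -1.879 -1.931 0.994
v -1.578 -2.336 1.602
v -3.221 -1.409 2.006
v -1.383 -1.832 1.6
v -1.42 -1.375 1.315
v -1.672 -1.178 0.879
v -2.021 -1.333 0.497
v -2.304 -1.769 0.348
v -2.388 -2.28 0.5
v -2.234 -2.629 0.884
v -1.914 -2.651 1.319
v 1.334 2.121 2.509
v 2.412 1.241 3.773
v 0.88 3.11 3.585
v 1.959 2.23 4.848
v 2.181 2.79 2.252
v 3.26 1.91 3.515
v 1.728 3.779 3.327
v 2.806 2.899 4.591
v -0.815 -3.347 -3.149
v -0.319 -3.339 -2.483
v -1.071 -1.808 -2.977
v -0.575 -1.8 -2.311
v 0.575 -3 -4.189
v 1.071 -2.992 -3.523
v 0.319 -1.461 -4.017
v 0.815 -1.453 -3.351
f 2 1 4
f 2 4 3
f 4 1 5
f 4 5 3
f 5 1 6
f 5 6 3
f 6 1 7
f 6 7 3
f 7 1 8
f 7 8 3
f 8 1 9
f 8 9 3
f 9 1 10
f 9 10 3
f 10 1 11
f 10 11 3
f 11 1 2
f 11 2 3
f 13 15 12
f 16 13 12
f 12 15 14
f 14 16 12
f 13 19 15
f 17 13 16
f 17 19 13
f 15 19 14
f 18 16 14
f 14 19 18
f 18 17 16
f 19 17 18
f 21 23 20
f 24 21 20
f 20 23 22
f 22 24 20
f 21 27 23
f 25 21 24
f 25 27 21
f 23 27 22
f 26 24 22
f 22 27 26
f 26 25 24
f 27 25 26



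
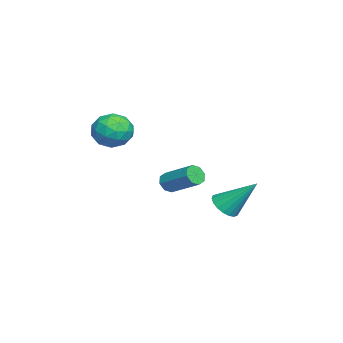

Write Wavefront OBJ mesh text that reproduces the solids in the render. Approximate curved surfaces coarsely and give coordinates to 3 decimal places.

v -0.421 -2.23 1.495
v 0.44 -1.798 1.231
v 0.2 -3.682 1.149
v 1.061 -3.25 0.885
v 0.779 -3.255 1.843
v 0.395 -2.358 2.057
v 0.245 -3.122 0.323
v -0.139 -2.225 0.537
v 0.852 -2.349 0.506
v 1.182 -2.432 1.446
v -0.542 -3.048 0.934
v -0.212 -3.131 1.874
v -0.045 -1.887 1.393
v 0.685 -3.593 0.987
v 0.52 -3.596 1.55
v 1.026 -3.342 1.394
v -0.072 -2.216 1.879
v 0.434 -1.962 1.723
v 0.634 -2.819 2.083
v 0.206 -3.518 0.657
v 0.712 -3.264 0.501
v -0.386 -2.138 0.986
v 0.12 -1.884 0.83
v 0.006 -2.661 0.297
v 0.703 -1.957 0.812
v 1.068 -2.81 0.609
v 0.588 -2.735 0.279
v 0.363 -2.207 0.404
v 0.897 -2.005 1.364
v 1.262 -2.858 1.161
v 1.096 -2.862 1.724
v 0.87 -2.335 1.85
v 1.139 -2.329 0.938
v -0.622 -2.622 1.219
v -0.257 -3.475 1.016
v -0.23 -3.145 0.53
v -0.456 -2.618 0.656
v -0.428 -2.67 1.771
v -0.063 -3.523 1.568
v 0.277 -3.273 1.976
v 0.052 -2.745 2.101
v -0.499 -3.151 1.442
v -1.778 -0.619 -2.606
v -1.541 -0.447 -3.095
v -0.745 0.872 -2.243
v -0.982 0.699 -1.754
v -1.929 -0.26 -3.021
v -1.133 1.059 -2.17
v -2.228 -0.284 -2.705
v -1.432 1.035 -1.853
v -2.263 -0.504 -2.33
v -1.467 0.814 -1.479
v -2.015 -0.792 -2.117
v -1.219 0.527 -1.265
v -1.627 -0.979 -2.19
v -0.831 0.34 -1.339
v -1.328 -0.955 -2.507
v -0.532 0.364 -1.655
v -1.293 -0.734 -2.881
v -0.497 0.584 -2.03
v -3.803 1.674 -4.721
v -3.052 1.404 -4.585
v -3.557 3.146 -3.159
v -3.001 1.659 -4.834
v -3.109 1.918 -5.06
v -3.355 2.129 -5.22
v -3.689 2.249 -5.28
v -4.046 2.256 -5.23
v -4.355 2.147 -5.079
v -4.555 1.945 -4.857
v -4.605 1.689 -4.609
v -4.497 1.431 -4.382
v -4.252 1.22 -4.223
v -3.918 1.1 -4.162
v -3.561 1.093 -4.212
v -3.252 1.202 -4.363
f 1 38 17
f 38 12 41
f 17 41 6
f 38 41 17
f 1 17 13
f 17 6 18
f 13 18 2
f 17 18 13
f 1 13 22
f 13 2 23
f 22 23 8
f 13 23 22
f 1 22 34
f 22 8 37
f 34 37 11
f 22 37 34
f 1 34 38
f 34 11 42
f 38 42 12
f 34 42 38
f 2 18 29
f 18 6 32
f 29 32 10
f 18 32 29
f 6 41 19
f 41 12 40
f 19 40 5
f 41 40 19
f 12 42 39
f 42 11 35
f 39 35 3
f 42 35 39
f 11 37 36
f 37 8 24
f 36 24 7
f 37 24 36
f 8 23 28
f 23 2 25
f 28 25 9
f 23 25 28
f 4 30 16
f 30 10 31
f 16 31 5
f 30 31 16
f 4 16 14
f 16 5 15
f 14 15 3
f 16 15 14
f 4 14 21
f 14 3 20
f 21 20 7
f 14 20 21
f 4 21 26
f 21 7 27
f 26 27 9
f 21 27 26
f 4 26 30
f 26 9 33
f 30 33 10
f 26 33 30
f 5 31 19
f 31 10 32
f 19 32 6
f 31 32 19
f 3 15 39
f 15 5 40
f 39 40 12
f 15 40 39
f 7 20 36
f 20 3 35
f 36 35 11
f 20 35 36
f 9 27 28
f 27 7 24
f 28 24 8
f 27 24 28
f 10 33 29
f 33 9 25
f 29 25 2
f 33 25 29
f 44 43 47
f 44 47 45
f 45 47 48
f 45 48 46
f 47 43 49
f 47 49 48
f 48 49 50
f 48 50 46
f 49 43 51
f 49 51 50
f 50 51 52
f 50 52 46
f 51 43 53
f 51 53 52
f 52 53 54
f 52 54 46
f 53 43 55
f 53 55 54
f 54 55 56
f 54 56 46
f 55 43 57
f 55 57 56
f 56 57 58
f 56 58 46
f 57 43 59
f 57 59 58
f 58 59 60
f 58 60 46
f 59 43 44
f 59 44 60
f 60 44 45
f 60 45 46
f 62 61 64
f 62 64 63
f 64 61 65
f 64 65 63
f 65 61 66
f 65 66 63
f 66 61 67
f 66 67 63
f 67 61 68
f 67 68 63
f 68 61 69
f 68 69 63
f 69 61 70
f 69 70 63
f 70 61 71
f 70 71 63
f 71 61 72
f 71 72 63
f 72 61 73
f 72 73 63
f 73 61 74
f 73 74 63
f 74 61 75
f 74 75 63
f 75 61 76
f 75 76 63
f 76 61 62
f 76 62 63



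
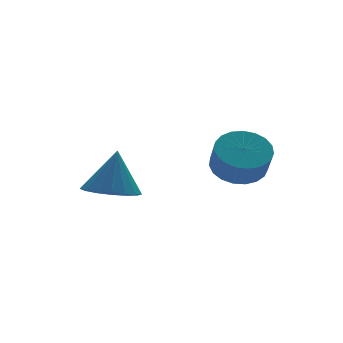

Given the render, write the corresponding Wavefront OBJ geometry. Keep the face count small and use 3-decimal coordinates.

v -0.813 3.503 -1.782
v 0.237 3.388 -2.006
v -0.407 3.777 -0.018
v 0.153 3.894 -2.065
v -0.153 4.311 -2.059
v -0.61 4.543 -1.99
v -1.113 4.536 -1.873
v -1.548 4.293 -1.735
v -1.814 3.869 -1.608
v -1.851 3.36 -1.52
v -1.65 2.885 -1.493
v -1.258 2.551 -1.531
v -0.763 2.435 -1.627
v -0.28 2.564 -1.758
v 0.081 2.908 -1.895
v 2.412 0.356 -0.07
v 3.351 0.546 0.215
v 3.188 -0.085 1.175
v 2.248 -0.276 0.89
v 3.143 0.862 0.388
v 2.98 0.231 1.347
v 2.808 1.09 0.481
v 2.645 0.459 1.44
v 2.405 1.192 0.479
v 2.241 0.56 1.439
v 2.002 1.148 0.382
v 1.839 0.517 1.342
v 1.671 0.968 0.207
v 1.508 0.337 1.167
v 1.468 0.682 -0.015
v 1.305 0.05 0.944
v 1.428 0.339 -0.248
v 1.265 -0.292 0.712
v 1.558 -0 -0.449
v 1.395 -0.632 0.51
v 1.835 -0.279 -0.585
v 1.672 -0.91 0.374
v 2.213 -0.447 -0.632
v 2.049 -1.078 0.328
v 2.624 -0.477 -0.581
v 2.461 -1.108 0.378
v 2.999 -0.362 -0.442
v 2.836 -0.994 0.517
v 3.272 -0.124 -0.239
v 3.109 -0.755 0.72
v 3.397 0.197 -0.006
v 3.234 -0.434 0.953
f 2 1 4
f 2 4 3
f 4 1 5
f 4 5 3
f 5 1 6
f 5 6 3
f 6 1 7
f 6 7 3
f 7 1 8
f 7 8 3
f 8 1 9
f 8 9 3
f 9 1 10
f 9 10 3
f 10 1 11
f 10 11 3
f 11 1 12
f 11 12 3
f 12 1 13
f 12 13 3
f 13 1 14
f 13 14 3
f 14 1 15
f 14 15 3
f 15 1 2
f 15 2 3
f 17 16 20
f 17 20 18
f 18 20 21
f 18 21 19
f 20 16 22
f 20 22 21
f 21 22 23
f 21 23 19
f 22 16 24
f 22 24 23
f 23 24 25
f 23 25 19
f 24 16 26
f 24 26 25
f 25 26 27
f 25 27 19
f 26 16 28
f 26 28 27
f 27 28 29
f 27 29 19
f 28 16 30
f 28 30 29
f 29 30 31
f 29 31 19
f 30 16 32
f 30 32 31
f 31 32 33
f 31 33 19
f 32 16 34
f 32 34 33
f 33 34 35
f 33 35 19
f 34 16 36
f 34 36 35
f 35 36 37
f 35 37 19
f 36 16 38
f 36 38 37
f 37 38 39
f 37 39 19
f 38 16 40
f 38 40 39
f 39 40 41
f 39 41 19
f 40 16 42
f 40 42 41
f 41 42 43
f 41 43 19
f 42 16 44
f 42 44 43
f 43 44 45
f 43 45 19
f 44 16 46
f 44 46 45
f 45 46 47
f 45 47 19
f 46 16 17
f 46 17 47
f 47 17 18
f 47 18 19



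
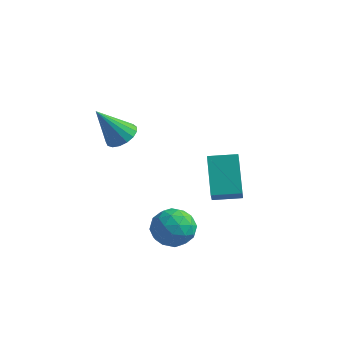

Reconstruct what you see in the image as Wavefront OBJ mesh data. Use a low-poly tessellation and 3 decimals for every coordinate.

v -0.062 -0.332 -0.237
v 0.297 -1.124 0.716
v 1.123 0.346 -0.119
v 1.481 -0.446 0.834
v 0.839 -1.654 -1.674
v 1.197 -2.446 -0.721
v 2.023 -0.976 -1.556
v 2.382 -1.768 -0.603
v -0.829 -3.968 -2.158
v -0.213 -3.405 -1.468
v 0.613 -4.595 -2.932
v 1.229 -4.032 -2.242
v 0.647 -4.873 -1.886
v -0.244 -4.486 -1.408
v 0.644 -3.514 -2.992
v -0.247 -3.127 -2.514
v 0.697 -3.124 -1.983
v 0.699 -3.964 -1.3
v -0.299 -4.036 -3.1
v -0.297 -4.876 -2.417
v -0.647 -3.632 -1.745
v 1.047 -4.368 -2.655
v 0.706 -4.863 -2.446
v 1.068 -4.532 -2.04
v -0.665 -4.267 -1.709
v -0.303 -3.936 -1.304
v 0.202 -4.799 -1.55
v 0.703 -4.064 -3.096
v 1.065 -3.733 -2.691
v -0.668 -3.468 -2.36
v -0.306 -3.137 -1.954
v 0.198 -3.201 -2.85
v 0.249 -3.136 -1.642
v 1.097 -3.504 -2.098
v 0.753 -3.2 -2.538
v 0.229 -2.972 -2.257
v 0.251 -3.629 -1.24
v 1.098 -3.998 -1.696
v 0.756 -4.492 -1.487
v 0.233 -4.265 -1.205
v 0.786 -3.464 -1.544
v -0.698 -4.002 -2.704
v 0.149 -4.371 -3.16
v 0.167 -3.735 -3.195
v -0.356 -3.508 -2.913
v -0.697 -4.496 -2.302
v 0.151 -4.864 -2.758
v 0.171 -5.028 -2.143
v -0.353 -4.8 -1.862
v -0.386 -4.536 -2.856
v -2.698 -3.381 2.427
v -2.206 -2.912 2.868
v -3.542 -4.079 4.113
v -2.516 -2.688 2.805
v -2.868 -2.623 2.656
v -3.181 -2.731 2.455
v -3.383 -2.988 2.247
v -3.429 -3.336 2.08
v -3.307 -3.693 1.993
v -3.045 -3.979 2.006
v -2.704 -4.128 2.115
v -2.362 -4.106 2.295
v -2.097 -3.918 2.506
v -1.969 -3.607 2.699
v -2.009 -3.244 2.829
f 2 4 1
f 5 2 1
f 1 4 3
f 3 5 1
f 2 8 4
f 6 2 5
f 6 8 2
f 4 8 3
f 7 5 3
f 3 8 7
f 7 6 5
f 8 6 7
f 9 46 25
f 46 20 49
f 25 49 14
f 46 49 25
f 9 25 21
f 25 14 26
f 21 26 10
f 25 26 21
f 9 21 30
f 21 10 31
f 30 31 16
f 21 31 30
f 9 30 42
f 30 16 45
f 42 45 19
f 30 45 42
f 9 42 46
f 42 19 50
f 46 50 20
f 42 50 46
f 10 26 37
f 26 14 40
f 37 40 18
f 26 40 37
f 14 49 27
f 49 20 48
f 27 48 13
f 49 48 27
f 20 50 47
f 50 19 43
f 47 43 11
f 50 43 47
f 19 45 44
f 45 16 32
f 44 32 15
f 45 32 44
f 16 31 36
f 31 10 33
f 36 33 17
f 31 33 36
f 12 38 24
f 38 18 39
f 24 39 13
f 38 39 24
f 12 24 22
f 24 13 23
f 22 23 11
f 24 23 22
f 12 22 29
f 22 11 28
f 29 28 15
f 22 28 29
f 12 29 34
f 29 15 35
f 34 35 17
f 29 35 34
f 12 34 38
f 34 17 41
f 38 41 18
f 34 41 38
f 13 39 27
f 39 18 40
f 27 40 14
f 39 40 27
f 11 23 47
f 23 13 48
f 47 48 20
f 23 48 47
f 15 28 44
f 28 11 43
f 44 43 19
f 28 43 44
f 17 35 36
f 35 15 32
f 36 32 16
f 35 32 36
f 18 41 37
f 41 17 33
f 37 33 10
f 41 33 37
f 52 51 54
f 52 54 53
f 54 51 55
f 54 55 53
f 55 51 56
f 55 56 53
f 56 51 57
f 56 57 53
f 57 51 58
f 57 58 53
f 58 51 59
f 58 59 53
f 59 51 60
f 59 60 53
f 60 51 61
f 60 61 53
f 61 51 62
f 61 62 53
f 62 51 63
f 62 63 53
f 63 51 64
f 63 64 53
f 64 51 65
f 64 65 53
f 65 51 52
f 65 52 53



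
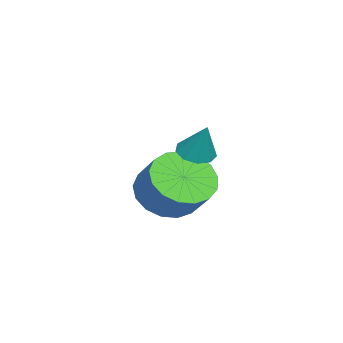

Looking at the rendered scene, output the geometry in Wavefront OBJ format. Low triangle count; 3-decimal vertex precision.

v -4.143 -3.782 -1.778
v -3.309 -3.767 -2.447
v -2.602 -3.103 -1.552
v -3.437 -3.118 -0.882
v -3.566 -3.339 -2.562
v -2.859 -2.675 -1.666
v -3.955 -3.013 -2.497
v -3.248 -2.348 -1.601
v -4.387 -2.862 -2.267
v -3.681 -2.198 -1.372
v -4.764 -2.923 -1.925
v -4.057 -2.259 -1.03
v -4.998 -3.18 -1.55
v -4.292 -2.516 -0.654
v -5.037 -3.575 -1.226
v -4.33 -2.911 -0.331
v -4.871 -4.018 -1.029
v -4.164 -3.354 -0.134
v -4.538 -4.406 -1.004
v -3.831 -3.742 -0.108
v -4.115 -4.652 -1.155
v -3.408 -3.988 -0.26
v -3.698 -4.698 -1.45
v -2.992 -4.034 -0.554
v -3.384 -4.534 -1.819
v -2.677 -3.87 -0.924
v -3.243 -4.198 -2.179
v -2.537 -3.534 -1.284
v -0.853 -2.209 1.06
v -0.352 -2.067 0.805
v -0.427 -1.811 2.12
v -0.603 -1.76 0.791
v -0.971 -1.663 0.903
v -1.284 -1.822 1.088
v -1.395 -2.161 1.26
v -1.253 -2.523 1.339
v -0.924 -2.738 1.287
v -0.561 -2.705 1.129
v -0.335 -2.44 0.938
f 2 1 5
f 2 5 3
f 3 5 6
f 3 6 4
f 5 1 7
f 5 7 6
f 6 7 8
f 6 8 4
f 7 1 9
f 7 9 8
f 8 9 10
f 8 10 4
f 9 1 11
f 9 11 10
f 10 11 12
f 10 12 4
f 11 1 13
f 11 13 12
f 12 13 14
f 12 14 4
f 13 1 15
f 13 15 14
f 14 15 16
f 14 16 4
f 15 1 17
f 15 17 16
f 16 17 18
f 16 18 4
f 17 1 19
f 17 19 18
f 18 19 20
f 18 20 4
f 19 1 21
f 19 21 20
f 20 21 22
f 20 22 4
f 21 1 23
f 21 23 22
f 22 23 24
f 22 24 4
f 23 1 25
f 23 25 24
f 24 25 26
f 24 26 4
f 25 1 27
f 25 27 26
f 26 27 28
f 26 28 4
f 27 1 2
f 27 2 28
f 28 2 3
f 28 3 4
f 30 29 32
f 30 32 31
f 32 29 33
f 32 33 31
f 33 29 34
f 33 34 31
f 34 29 35
f 34 35 31
f 35 29 36
f 35 36 31
f 36 29 37
f 36 37 31
f 37 29 38
f 37 38 31
f 38 29 39
f 38 39 31
f 39 29 30
f 39 30 31



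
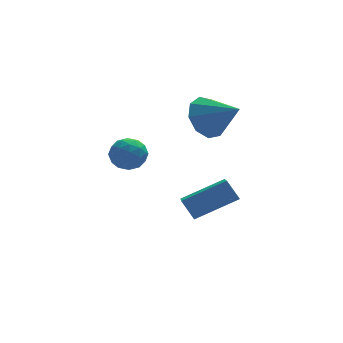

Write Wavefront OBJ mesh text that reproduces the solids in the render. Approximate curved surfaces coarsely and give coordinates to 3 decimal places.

v 0.878 1.888 0.972
v 1.651 2.581 0.92
v 1.882 0.832 1.828
v 1.265 2.691 1.508
v 0.698 2.424 1.845
v 0.215 1.907 1.773
v 0.042 1.381 1.327
v 0.26 1.092 0.715
v 0.767 1.175 0.223
v 1.326 1.592 0.081
v 1.675 2.148 0.357
v -2.606 1.847 0.105
v -2.189 2.216 -0.468
v -2.331 0.704 -0.432
v -1.914 1.073 -1.005
v -1.641 1.065 -0.254
v -1.811 1.772 0.078
v -2.709 1.148 -0.978
v -2.879 1.855 -0.646
v -2.252 1.785 -1.137
v -1.593 1.733 -0.689
v -2.927 1.187 -0.211
v -2.268 1.135 0.237
v -2.422 2.132 -0.134
v -2.098 0.788 -0.766
v -1.938 0.783 -0.324
v -1.692 1.001 -0.661
v -2.2 1.871 0.187
v -1.955 2.088 -0.15
v -1.632 1.411 -0.024
v -2.565 0.832 -0.75
v -2.32 1.049 -1.087
v -2.828 1.919 -0.239
v -2.582 2.137 -0.576
v -2.888 1.509 -0.876
v -2.214 2.095 -0.864
v -2.052 1.423 -1.18
v -2.519 1.467 -1.164
v -2.619 1.883 -0.969
v -1.826 2.065 -0.601
v -1.664 1.393 -0.917
v -1.504 1.389 -0.475
v -1.604 1.804 -0.28
v -1.863 1.811 -0.995
v -2.856 1.527 0.017
v -2.694 0.855 -0.299
v -2.916 1.116 -0.62
v -3.016 1.531 -0.425
v -2.468 1.497 0.28
v -2.306 0.825 -0.036
v -1.901 1.037 0.069
v -2.001 1.453 0.264
v -2.657 1.109 0.095
v -0.013 2.538 -3.76
v -0.385 0.65 -2.802
v 1.77 2.622 -2.903
v 1.398 0.734 -1.944
v 0.382 2.066 -4.536
v 0.01 0.178 -3.577
v 2.165 2.15 -3.678
v 1.793 0.262 -2.72
f 2 1 4
f 2 4 3
f 4 1 5
f 4 5 3
f 5 1 6
f 5 6 3
f 6 1 7
f 6 7 3
f 7 1 8
f 7 8 3
f 8 1 9
f 8 9 3
f 9 1 10
f 9 10 3
f 10 1 11
f 10 11 3
f 11 1 2
f 11 2 3
f 12 49 28
f 49 23 52
f 28 52 17
f 49 52 28
f 12 28 24
f 28 17 29
f 24 29 13
f 28 29 24
f 12 24 33
f 24 13 34
f 33 34 19
f 24 34 33
f 12 33 45
f 33 19 48
f 45 48 22
f 33 48 45
f 12 45 49
f 45 22 53
f 49 53 23
f 45 53 49
f 13 29 40
f 29 17 43
f 40 43 21
f 29 43 40
f 17 52 30
f 52 23 51
f 30 51 16
f 52 51 30
f 23 53 50
f 53 22 46
f 50 46 14
f 53 46 50
f 22 48 47
f 48 19 35
f 47 35 18
f 48 35 47
f 19 34 39
f 34 13 36
f 39 36 20
f 34 36 39
f 15 41 27
f 41 21 42
f 27 42 16
f 41 42 27
f 15 27 25
f 27 16 26
f 25 26 14
f 27 26 25
f 15 25 32
f 25 14 31
f 32 31 18
f 25 31 32
f 15 32 37
f 32 18 38
f 37 38 20
f 32 38 37
f 15 37 41
f 37 20 44
f 41 44 21
f 37 44 41
f 16 42 30
f 42 21 43
f 30 43 17
f 42 43 30
f 14 26 50
f 26 16 51
f 50 51 23
f 26 51 50
f 18 31 47
f 31 14 46
f 47 46 22
f 31 46 47
f 20 38 39
f 38 18 35
f 39 35 19
f 38 35 39
f 21 44 40
f 44 20 36
f 40 36 13
f 44 36 40
f 55 57 54
f 58 55 54
f 54 57 56
f 56 58 54
f 55 61 57
f 59 55 58
f 59 61 55
f 57 61 56
f 60 58 56
f 56 61 60
f 60 59 58
f 61 59 60



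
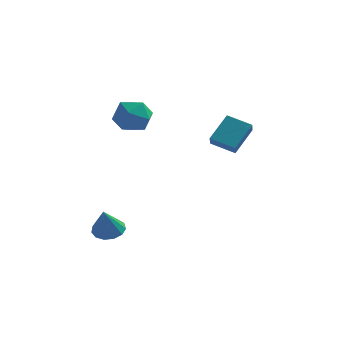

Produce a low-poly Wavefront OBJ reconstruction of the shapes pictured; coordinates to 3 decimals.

v -2.928 -1.293 -4.518
v -2.023 -1.248 -4.44
v -3.032 -2.007 -2.902
v -2.206 -0.806 -4.257
v -2.618 -0.518 -4.156
v -3.129 -0.477 -4.171
v -3.576 -0.695 -4.296
v -3.817 -1.103 -4.491
v -3.776 -1.571 -4.695
v -3.466 -1.952 -4.843
v -2.985 -2.123 -4.888
v -2.486 -2.031 -4.815
v -2.127 -1.705 -4.648
v 2.351 -1.181 2.066
v 2.415 -1.774 2.672
v 3.034 0.068 3.217
v 3.098 -0.525 3.822
v 3.682 -1.495 1.618
v 3.746 -2.088 2.223
v 4.365 -0.246 2.768
v 4.429 -0.839 3.374
v -3.312 2.712 2.249
v -2.31 3.11 1.679
v -2.31 1.15 2.921
v -1.308 1.548 2.351
v -1.745 2.157 3.313
v -2.364 3.123 2.898
v -2.256 1.137 1.702
v -2.875 2.103 1.287
v -1.657 2.137 1.341
v -1.341 2.767 2.337
v -3.279 1.493 2.263
v -2.963 2.123 3.259
f 2 1 4
f 2 4 3
f 4 1 5
f 4 5 3
f 5 1 6
f 5 6 3
f 6 1 7
f 6 7 3
f 7 1 8
f 7 8 3
f 8 1 9
f 8 9 3
f 9 1 10
f 9 10 3
f 10 1 11
f 10 11 3
f 11 1 12
f 11 12 3
f 12 1 13
f 12 13 3
f 13 1 2
f 13 2 3
f 15 17 14
f 18 15 14
f 14 17 16
f 16 18 14
f 15 21 17
f 19 15 18
f 19 21 15
f 17 21 16
f 20 18 16
f 16 21 20
f 20 19 18
f 21 19 20
f 22 33 27
f 22 27 23
f 22 23 29
f 22 29 32
f 22 32 33
f 23 27 31
f 27 33 26
f 33 32 24
f 32 29 28
f 29 23 30
f 25 31 26
f 25 26 24
f 25 24 28
f 25 28 30
f 25 30 31
f 26 31 27
f 24 26 33
f 28 24 32
f 30 28 29
f 31 30 23



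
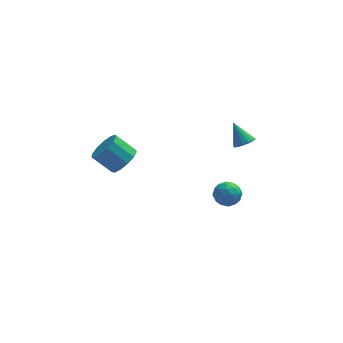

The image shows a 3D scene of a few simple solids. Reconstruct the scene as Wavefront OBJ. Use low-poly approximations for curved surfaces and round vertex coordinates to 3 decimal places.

v -3.025 -1.185 3.11
v -2.351 -1.106 3.803
v -3.42 -0.736 4.802
v -4.095 -0.815 4.11
v -2.394 -0.612 3.573
v -3.464 -0.242 4.573
v -2.638 -0.3 3.196
v -3.708 0.07 4.196
v -3.005 -0.269 2.792
v -4.075 0.101 3.792
v -3.379 -0.529 2.489
v -4.448 -0.159 3.489
v -3.64 -0.997 2.383
v -4.709 -0.627 3.383
v -3.706 -1.525 2.508
v -4.775 -1.155 3.508
v -3.556 -1.945 2.824
v -4.625 -1.575 3.824
v -3.237 -2.124 3.231
v -4.307 -1.754 4.23
v -2.851 -2.004 3.599
v -3.921 -1.635 4.599
v -2.521 -1.625 3.812
v -3.591 -1.255 4.812
v 2.816 2.575 -2.225
v 3.316 2.769 -2.94
v 2.384 1.351 -2.86
v 2.884 1.545 -3.575
v 3.275 1.331 -2.801
v 3.543 2.088 -2.408
v 2.157 2.032 -3.392
v 2.425 2.789 -2.999
v 2.909 2.434 -3.661
v 3.6 2 -3.296
v 2.1 2.12 -2.504
v 2.791 1.686 -2.139
v 3.104 2.78 -2.527
v 2.596 1.34 -3.273
v 2.826 1.214 -2.818
v 3.12 1.328 -3.238
v 3.237 2.379 -2.214
v 3.531 2.493 -2.634
v 3.507 1.648 -2.552
v 2.169 1.627 -3.166
v 2.463 1.741 -3.586
v 2.58 2.792 -2.562
v 2.874 2.906 -2.982
v 2.193 2.472 -3.248
v 3.159 2.697 -3.371
v 2.905 1.977 -3.744
v 2.478 2.263 -3.637
v 2.635 2.708 -3.406
v 3.565 2.442 -3.156
v 3.311 1.722 -3.529
v 3.541 1.596 -3.074
v 3.698 2.041 -2.843
v 3.326 2.244 -3.58
v 2.389 2.398 -2.271
v 2.135 1.678 -2.644
v 2.002 2.079 -2.957
v 2.159 2.524 -2.726
v 2.795 2.143 -2.056
v 2.541 1.423 -2.429
v 3.065 1.412 -2.394
v 3.222 1.857 -2.163
v 2.374 1.876 -2.22
v 3.897 3.554 0.388
v 4.379 3.254 0.797
v 3.283 4.266 1.632
v 4.528 3.567 0.691
v 4.507 3.877 0.504
v 4.323 4.1 0.286
v 4.025 4.176 0.094
v 3.693 4.086 -0.018
v 3.415 3.853 -0.022
v 3.267 3.54 0.084
v 3.287 3.231 0.271
v 3.471 3.008 0.49
v 3.769 2.931 0.681
v 4.102 3.021 0.794
f 2 1 5
f 2 5 3
f 3 5 6
f 3 6 4
f 5 1 7
f 5 7 6
f 6 7 8
f 6 8 4
f 7 1 9
f 7 9 8
f 8 9 10
f 8 10 4
f 9 1 11
f 9 11 10
f 10 11 12
f 10 12 4
f 11 1 13
f 11 13 12
f 12 13 14
f 12 14 4
f 13 1 15
f 13 15 14
f 14 15 16
f 14 16 4
f 15 1 17
f 15 17 16
f 16 17 18
f 16 18 4
f 17 1 19
f 17 19 18
f 18 19 20
f 18 20 4
f 19 1 21
f 19 21 20
f 20 21 22
f 20 22 4
f 21 1 23
f 21 23 22
f 22 23 24
f 22 24 4
f 23 1 2
f 23 2 24
f 24 2 3
f 24 3 4
f 25 62 41
f 62 36 65
f 41 65 30
f 62 65 41
f 25 41 37
f 41 30 42
f 37 42 26
f 41 42 37
f 25 37 46
f 37 26 47
f 46 47 32
f 37 47 46
f 25 46 58
f 46 32 61
f 58 61 35
f 46 61 58
f 25 58 62
f 58 35 66
f 62 66 36
f 58 66 62
f 26 42 53
f 42 30 56
f 53 56 34
f 42 56 53
f 30 65 43
f 65 36 64
f 43 64 29
f 65 64 43
f 36 66 63
f 66 35 59
f 63 59 27
f 66 59 63
f 35 61 60
f 61 32 48
f 60 48 31
f 61 48 60
f 32 47 52
f 47 26 49
f 52 49 33
f 47 49 52
f 28 54 40
f 54 34 55
f 40 55 29
f 54 55 40
f 28 40 38
f 40 29 39
f 38 39 27
f 40 39 38
f 28 38 45
f 38 27 44
f 45 44 31
f 38 44 45
f 28 45 50
f 45 31 51
f 50 51 33
f 45 51 50
f 28 50 54
f 50 33 57
f 54 57 34
f 50 57 54
f 29 55 43
f 55 34 56
f 43 56 30
f 55 56 43
f 27 39 63
f 39 29 64
f 63 64 36
f 39 64 63
f 31 44 60
f 44 27 59
f 60 59 35
f 44 59 60
f 33 51 52
f 51 31 48
f 52 48 32
f 51 48 52
f 34 57 53
f 57 33 49
f 53 49 26
f 57 49 53
f 68 67 70
f 68 70 69
f 70 67 71
f 70 71 69
f 71 67 72
f 71 72 69
f 72 67 73
f 72 73 69
f 73 67 74
f 73 74 69
f 74 67 75
f 74 75 69
f 75 67 76
f 75 76 69
f 76 67 77
f 76 77 69
f 77 67 78
f 77 78 69
f 78 67 79
f 78 79 69
f 79 67 80
f 79 80 69
f 80 67 68
f 80 68 69

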